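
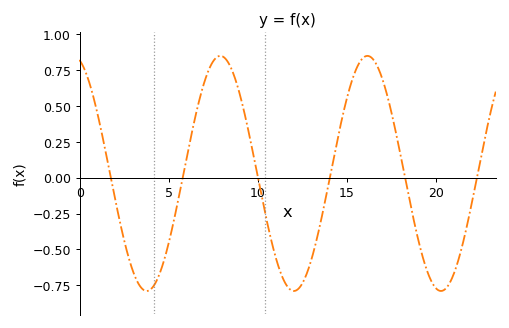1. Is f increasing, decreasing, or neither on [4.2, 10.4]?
neither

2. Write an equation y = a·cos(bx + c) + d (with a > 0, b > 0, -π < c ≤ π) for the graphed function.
y = 0.82cos(0.76x + 0.28) + 0.03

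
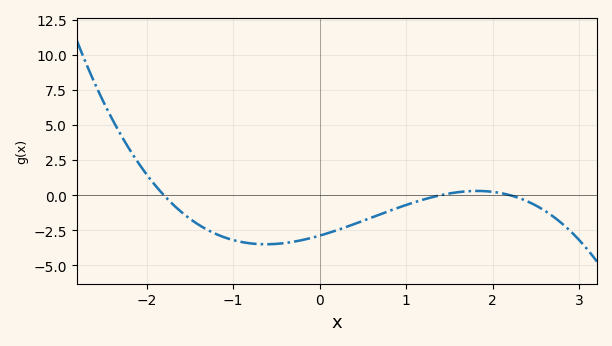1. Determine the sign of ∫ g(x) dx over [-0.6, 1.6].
negative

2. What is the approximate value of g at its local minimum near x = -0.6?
-3.5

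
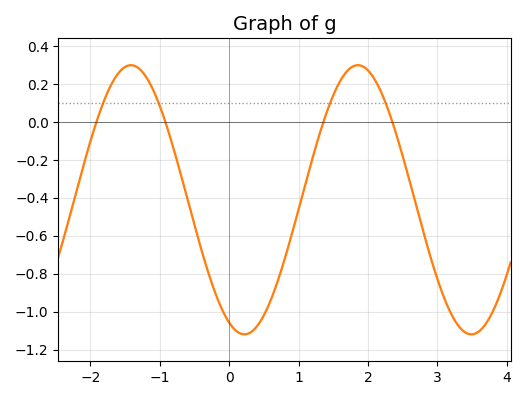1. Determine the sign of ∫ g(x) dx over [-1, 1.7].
negative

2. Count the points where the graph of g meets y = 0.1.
4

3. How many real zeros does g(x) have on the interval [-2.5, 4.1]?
4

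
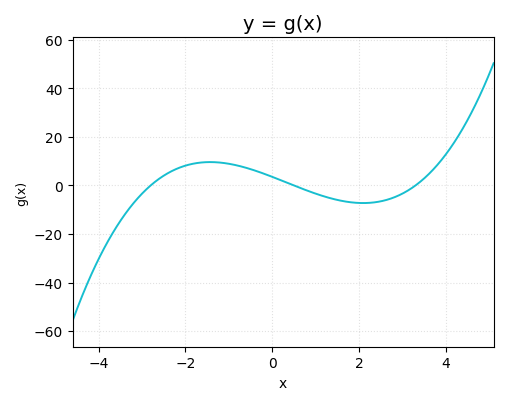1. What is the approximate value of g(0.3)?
1.43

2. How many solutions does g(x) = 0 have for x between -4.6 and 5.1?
3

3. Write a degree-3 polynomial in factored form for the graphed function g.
y = 0.77(x + 2.8)(x - 0.5)(x - 3.3)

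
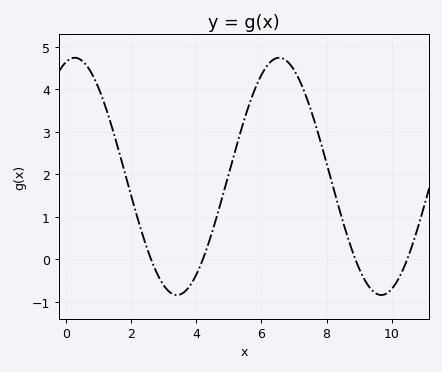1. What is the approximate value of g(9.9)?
-0.8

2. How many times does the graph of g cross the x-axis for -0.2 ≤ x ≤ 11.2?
4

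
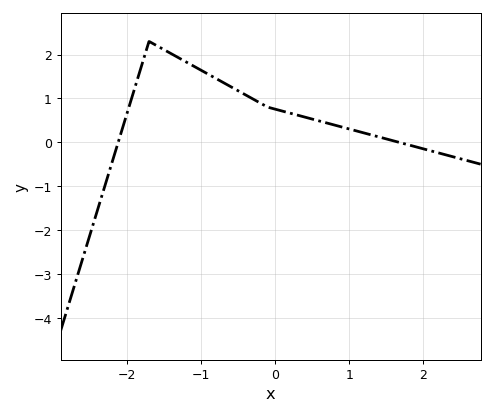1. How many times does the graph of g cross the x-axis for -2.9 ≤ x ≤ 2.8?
2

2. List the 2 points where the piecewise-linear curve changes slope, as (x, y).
(-1.7, 2.3); (-0.1, 0.8)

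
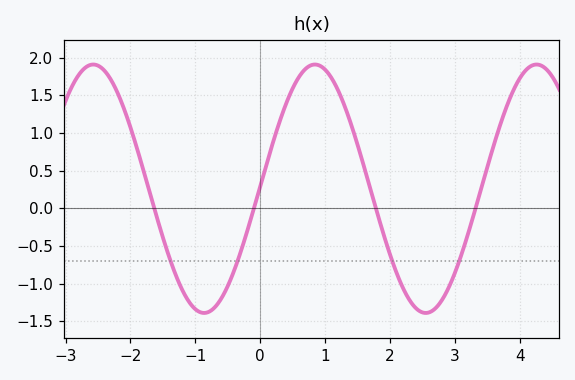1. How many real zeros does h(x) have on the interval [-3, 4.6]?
4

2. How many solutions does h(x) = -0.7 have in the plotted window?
4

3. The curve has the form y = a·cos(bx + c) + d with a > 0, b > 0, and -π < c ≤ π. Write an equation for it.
y = 1.65cos(1.8x - 1.6) + 0.26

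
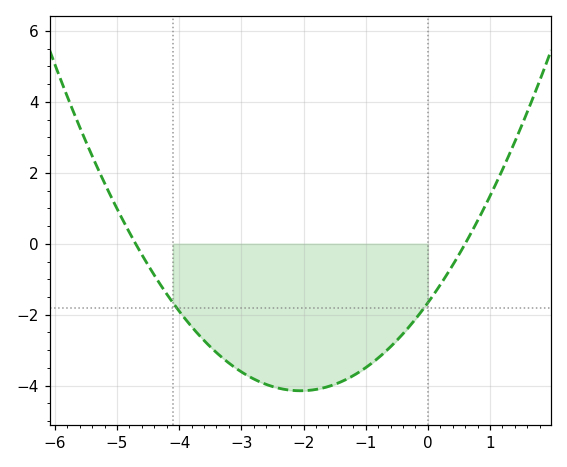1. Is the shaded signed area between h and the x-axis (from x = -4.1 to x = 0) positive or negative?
negative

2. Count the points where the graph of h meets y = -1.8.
2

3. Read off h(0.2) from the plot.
-1.2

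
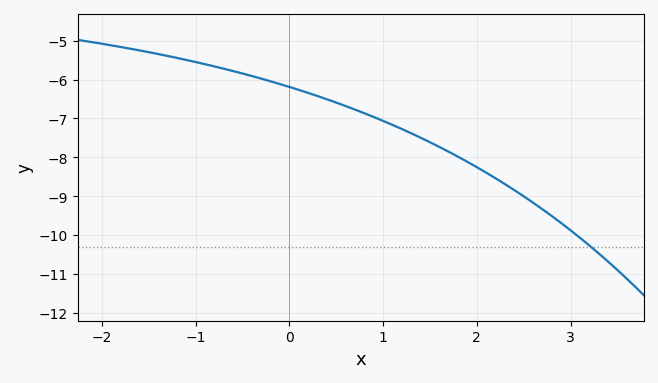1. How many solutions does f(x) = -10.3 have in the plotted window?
1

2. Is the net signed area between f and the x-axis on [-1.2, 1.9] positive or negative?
negative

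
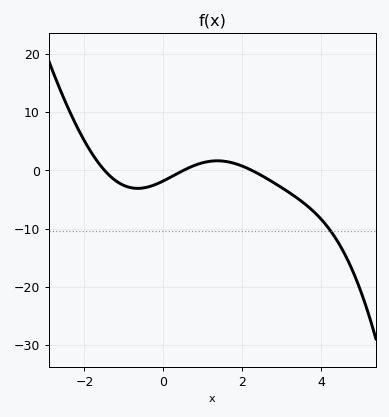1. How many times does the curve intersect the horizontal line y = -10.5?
1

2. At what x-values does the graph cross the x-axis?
-1.4, 0.6, 2.2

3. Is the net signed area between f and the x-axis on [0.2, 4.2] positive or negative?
negative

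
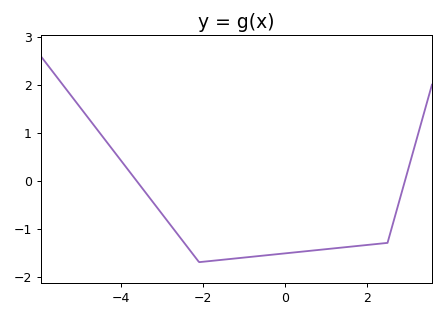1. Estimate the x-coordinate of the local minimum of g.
-2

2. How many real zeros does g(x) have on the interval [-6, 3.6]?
2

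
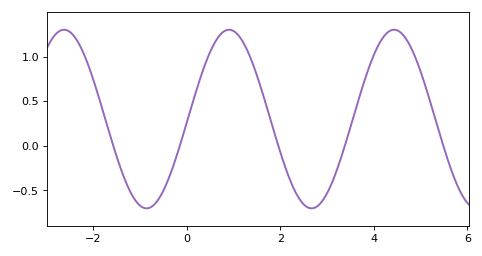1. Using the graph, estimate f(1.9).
0.101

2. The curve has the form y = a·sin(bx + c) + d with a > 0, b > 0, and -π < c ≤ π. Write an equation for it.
y = 1sin(1.78x - 0.04) + 0.3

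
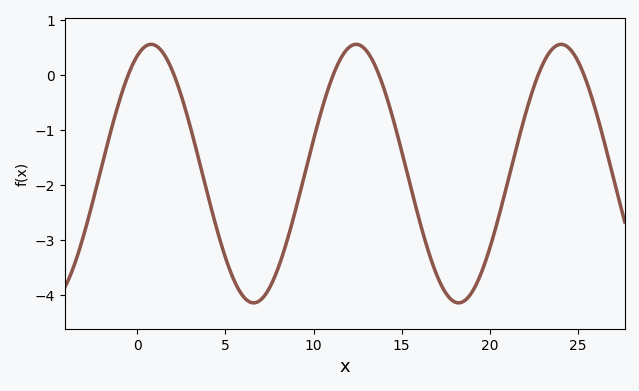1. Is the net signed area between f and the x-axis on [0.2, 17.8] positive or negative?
negative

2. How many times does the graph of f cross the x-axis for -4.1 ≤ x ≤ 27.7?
6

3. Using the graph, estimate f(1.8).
0.2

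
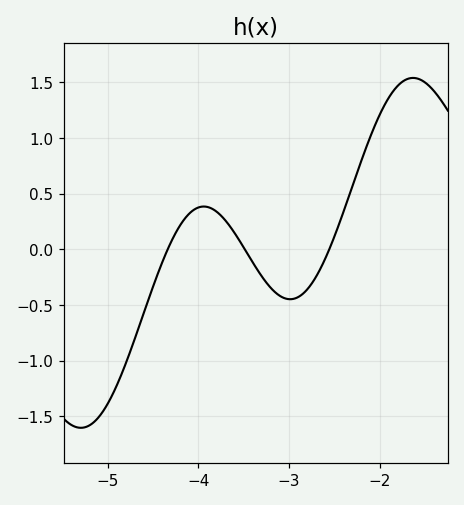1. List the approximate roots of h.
-4.34, -3.49, -2.56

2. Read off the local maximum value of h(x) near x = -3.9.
0.384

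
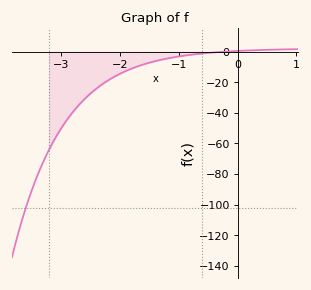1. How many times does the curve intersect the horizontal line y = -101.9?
1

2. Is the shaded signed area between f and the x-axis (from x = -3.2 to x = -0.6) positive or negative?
negative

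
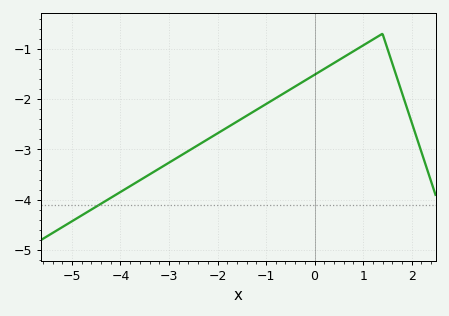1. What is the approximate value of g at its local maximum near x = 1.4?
-0.701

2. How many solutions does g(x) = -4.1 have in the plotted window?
1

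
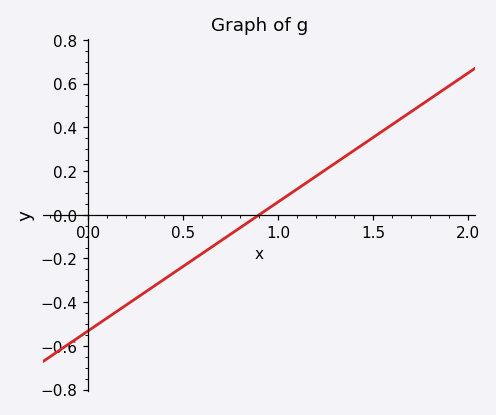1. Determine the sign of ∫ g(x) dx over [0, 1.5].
negative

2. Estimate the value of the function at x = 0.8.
-0.06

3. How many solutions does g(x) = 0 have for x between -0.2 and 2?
1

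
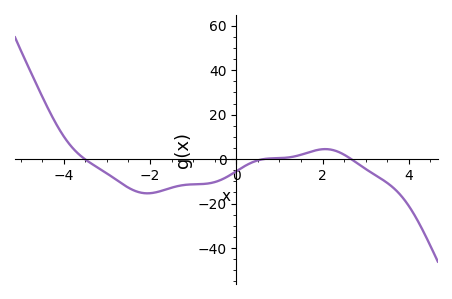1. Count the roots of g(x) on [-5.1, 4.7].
3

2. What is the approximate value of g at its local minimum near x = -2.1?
-16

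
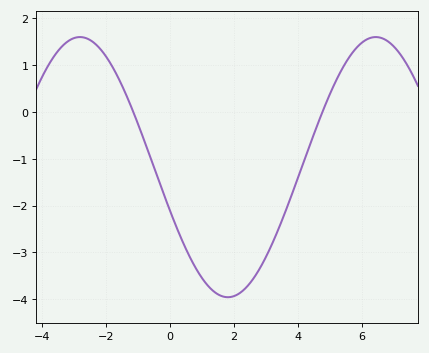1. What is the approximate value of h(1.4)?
-3.9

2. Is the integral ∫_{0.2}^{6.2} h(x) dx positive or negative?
negative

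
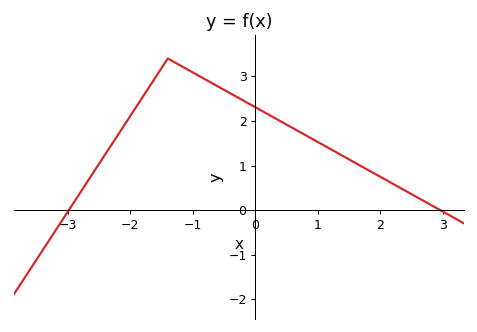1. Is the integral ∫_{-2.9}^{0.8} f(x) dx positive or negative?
positive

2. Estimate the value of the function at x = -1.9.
2.33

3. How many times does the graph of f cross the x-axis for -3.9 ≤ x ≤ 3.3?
2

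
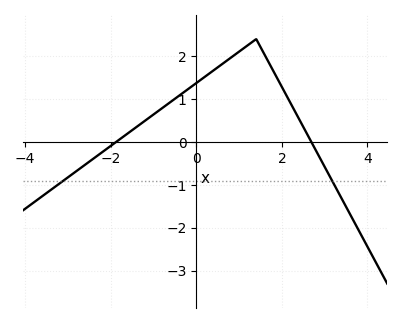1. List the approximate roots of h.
-1.88, 2.69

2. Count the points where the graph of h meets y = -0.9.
2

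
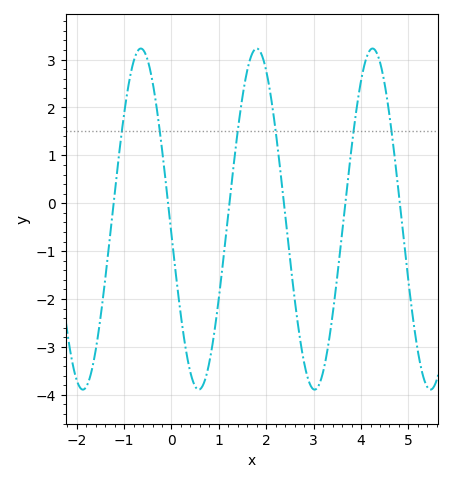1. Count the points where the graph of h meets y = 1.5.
6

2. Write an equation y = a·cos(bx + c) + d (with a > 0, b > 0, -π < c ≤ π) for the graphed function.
y = 3.56cos(2.57x + 1.66) - 0.33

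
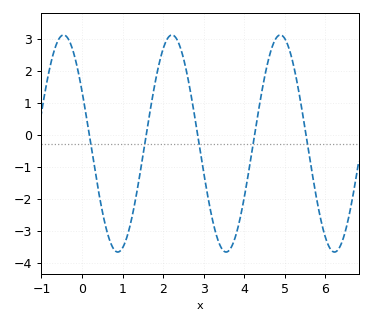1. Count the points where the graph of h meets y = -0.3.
5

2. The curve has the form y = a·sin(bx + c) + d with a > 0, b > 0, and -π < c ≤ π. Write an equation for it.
y = 3.39sin(2.35x + 2.64) - 0.27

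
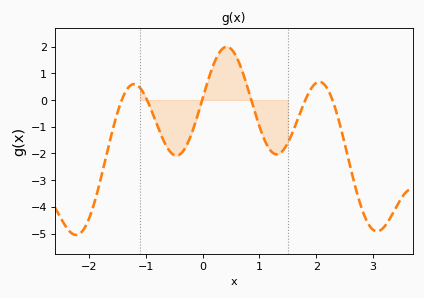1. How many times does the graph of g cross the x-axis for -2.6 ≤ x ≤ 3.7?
6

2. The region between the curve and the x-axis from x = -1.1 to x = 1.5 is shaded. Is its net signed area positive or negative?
negative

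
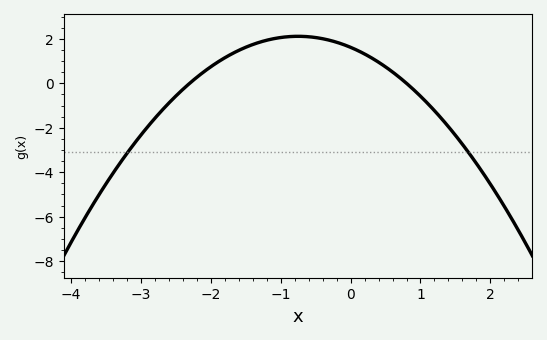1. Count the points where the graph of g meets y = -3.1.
2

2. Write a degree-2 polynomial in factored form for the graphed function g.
y = -0.88(x + 2.3)(x - 0.8)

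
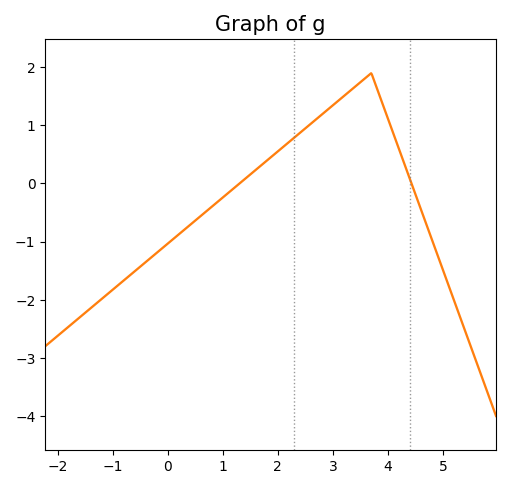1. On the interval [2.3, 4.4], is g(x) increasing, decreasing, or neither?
neither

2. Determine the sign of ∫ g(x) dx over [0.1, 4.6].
positive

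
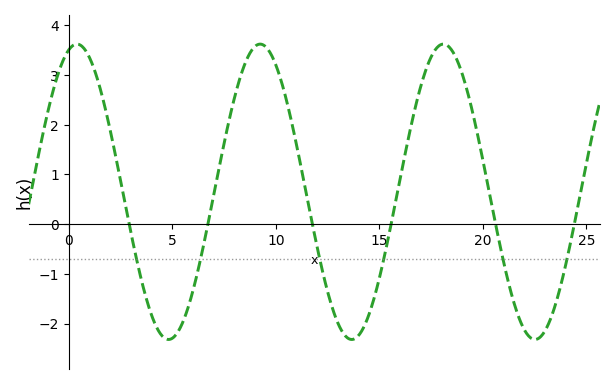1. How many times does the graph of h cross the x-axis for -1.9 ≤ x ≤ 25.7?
6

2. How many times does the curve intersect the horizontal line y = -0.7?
6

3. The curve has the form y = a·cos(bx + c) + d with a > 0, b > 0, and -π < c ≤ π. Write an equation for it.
y = 2.97cos(0.71x - 0.28) + 0.65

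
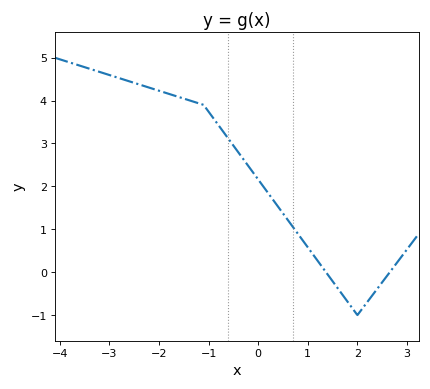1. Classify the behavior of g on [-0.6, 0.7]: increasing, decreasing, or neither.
decreasing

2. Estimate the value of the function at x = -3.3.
4.71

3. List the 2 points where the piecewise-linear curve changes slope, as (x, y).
(-1.1, 3.9); (2, -1)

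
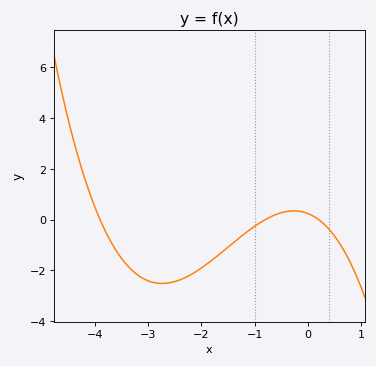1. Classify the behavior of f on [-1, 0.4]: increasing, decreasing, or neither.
neither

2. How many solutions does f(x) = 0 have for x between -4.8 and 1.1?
3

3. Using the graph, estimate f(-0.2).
0.337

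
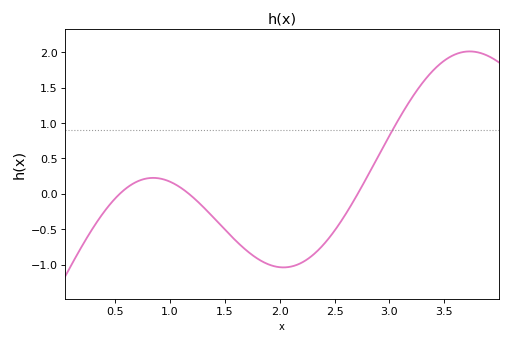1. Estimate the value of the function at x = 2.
-1.05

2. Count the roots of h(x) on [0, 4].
3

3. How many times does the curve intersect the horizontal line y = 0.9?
1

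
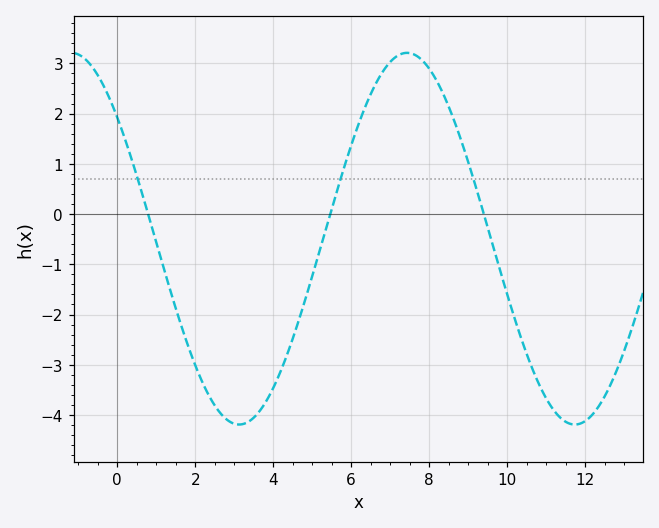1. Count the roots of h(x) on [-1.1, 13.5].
3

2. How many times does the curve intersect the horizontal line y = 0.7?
3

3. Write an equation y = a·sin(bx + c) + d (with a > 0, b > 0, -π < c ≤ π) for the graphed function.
y = 3.7sin(0.73x + 2.4) - 0.49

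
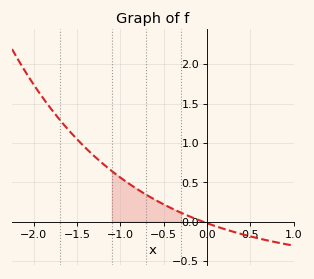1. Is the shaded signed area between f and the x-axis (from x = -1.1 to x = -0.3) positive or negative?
positive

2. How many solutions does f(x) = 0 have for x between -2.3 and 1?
1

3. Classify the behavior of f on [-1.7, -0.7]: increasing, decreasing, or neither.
decreasing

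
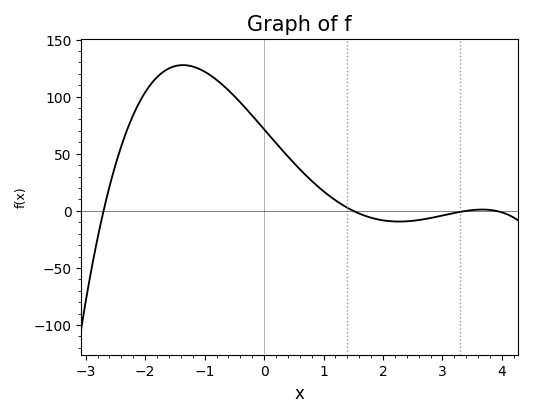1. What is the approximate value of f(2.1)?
-10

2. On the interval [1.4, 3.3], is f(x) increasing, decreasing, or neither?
neither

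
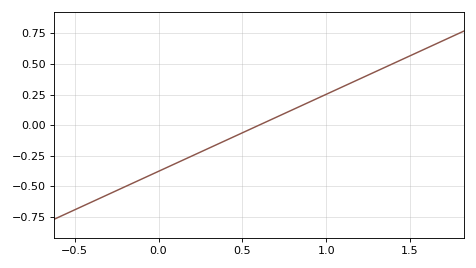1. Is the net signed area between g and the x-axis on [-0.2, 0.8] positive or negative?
negative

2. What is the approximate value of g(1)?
0.252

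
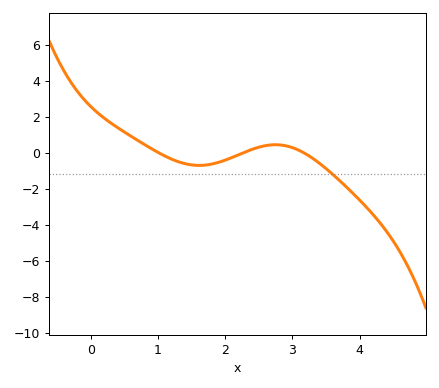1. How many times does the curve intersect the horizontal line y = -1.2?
1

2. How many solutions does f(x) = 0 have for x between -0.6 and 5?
3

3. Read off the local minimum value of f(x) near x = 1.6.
-0.701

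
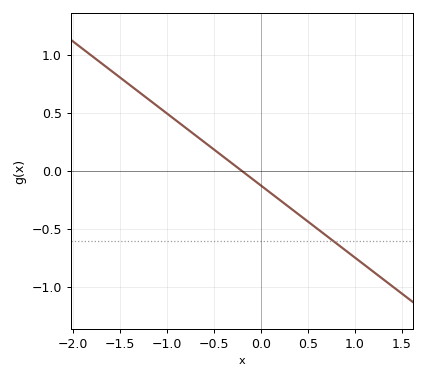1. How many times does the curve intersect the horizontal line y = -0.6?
1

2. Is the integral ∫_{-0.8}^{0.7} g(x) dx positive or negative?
negative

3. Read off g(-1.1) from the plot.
0.55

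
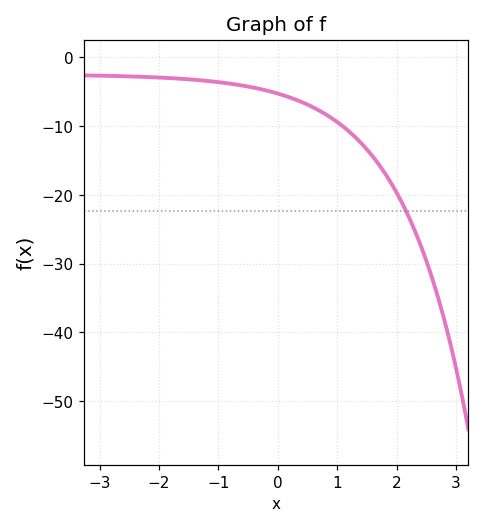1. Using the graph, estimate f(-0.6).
-4.09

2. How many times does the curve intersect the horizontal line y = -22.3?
1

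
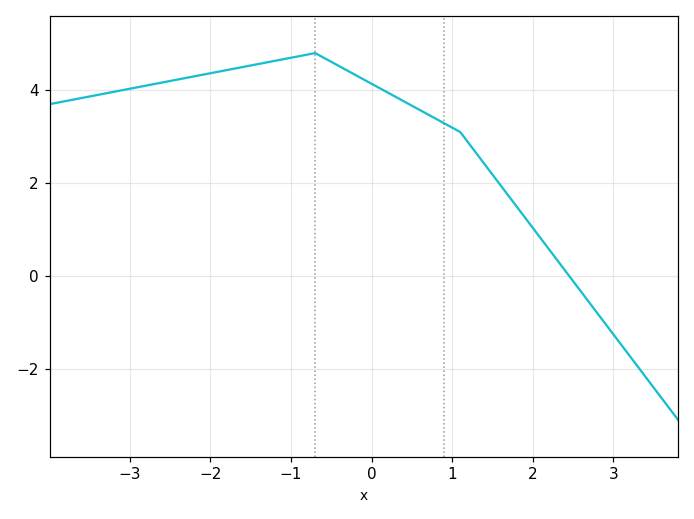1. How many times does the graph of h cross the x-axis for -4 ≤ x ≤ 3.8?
1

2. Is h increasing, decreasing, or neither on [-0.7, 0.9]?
decreasing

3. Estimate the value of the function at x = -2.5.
4.2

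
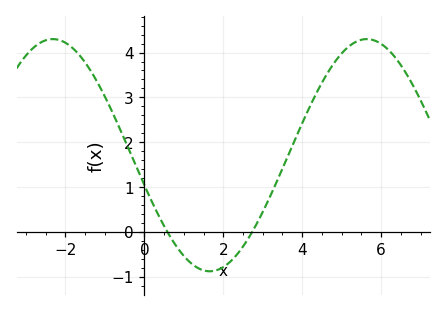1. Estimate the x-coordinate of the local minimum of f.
1.66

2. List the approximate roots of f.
0.583, 2.73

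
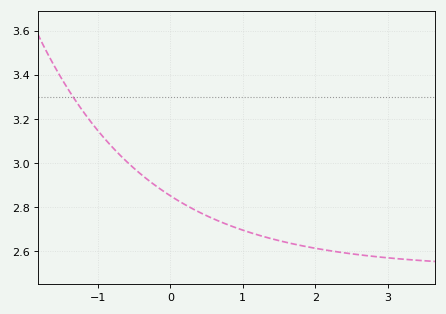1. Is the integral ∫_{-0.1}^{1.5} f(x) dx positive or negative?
positive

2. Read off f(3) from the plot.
2.57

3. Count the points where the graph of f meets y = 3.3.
1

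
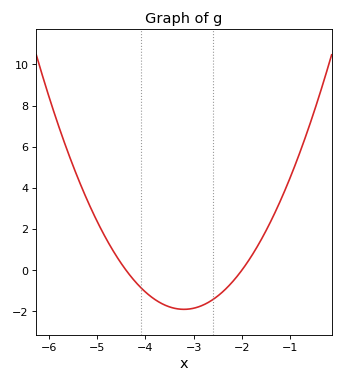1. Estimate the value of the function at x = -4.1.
-0.8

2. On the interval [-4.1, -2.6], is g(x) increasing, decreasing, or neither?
neither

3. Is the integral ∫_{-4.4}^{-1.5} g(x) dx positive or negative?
negative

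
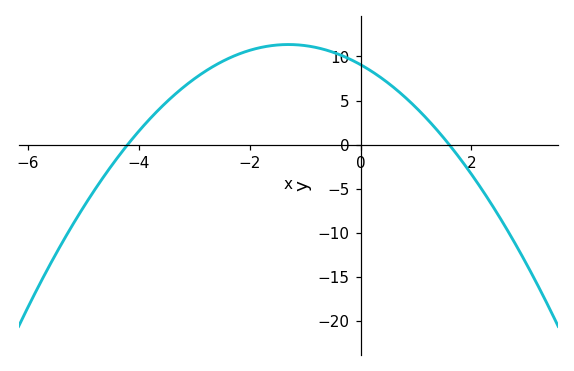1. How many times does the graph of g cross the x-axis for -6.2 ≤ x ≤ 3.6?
2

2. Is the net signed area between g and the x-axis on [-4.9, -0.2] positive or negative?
positive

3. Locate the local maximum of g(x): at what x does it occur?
-1.2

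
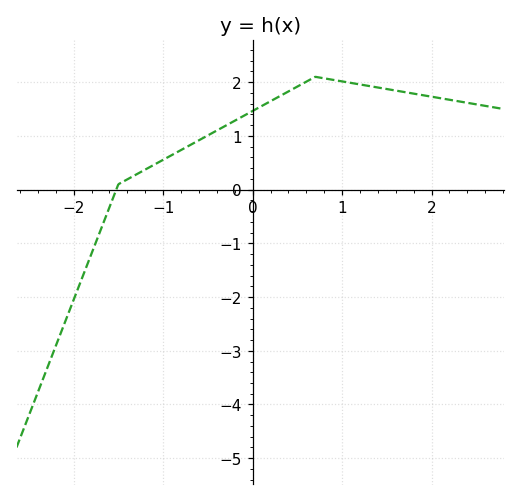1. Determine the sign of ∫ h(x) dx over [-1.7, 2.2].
positive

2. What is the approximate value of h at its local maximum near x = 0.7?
2.1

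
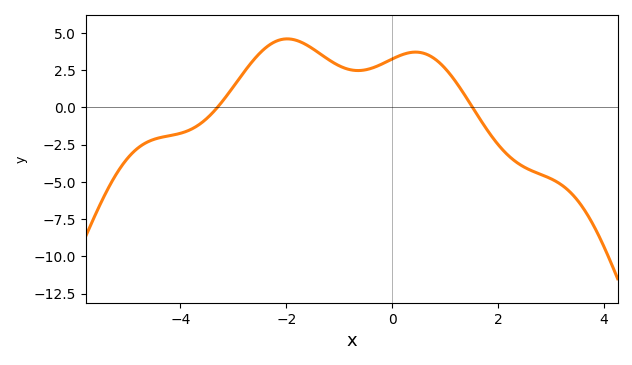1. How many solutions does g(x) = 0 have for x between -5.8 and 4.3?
2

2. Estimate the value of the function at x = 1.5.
0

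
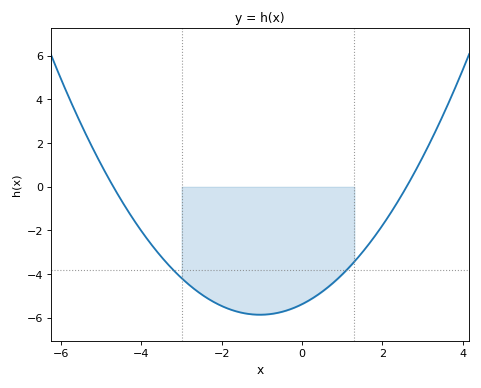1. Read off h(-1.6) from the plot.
-5.73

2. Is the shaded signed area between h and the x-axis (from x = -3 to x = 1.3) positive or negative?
negative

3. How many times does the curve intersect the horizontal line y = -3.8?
2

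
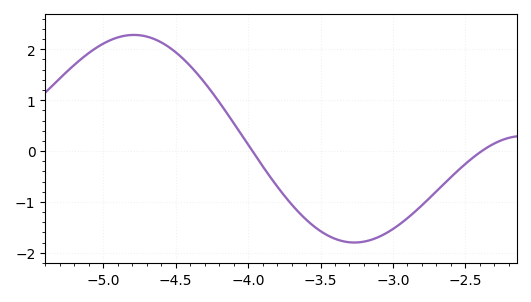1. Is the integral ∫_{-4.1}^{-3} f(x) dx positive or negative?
negative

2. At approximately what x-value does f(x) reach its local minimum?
-3.25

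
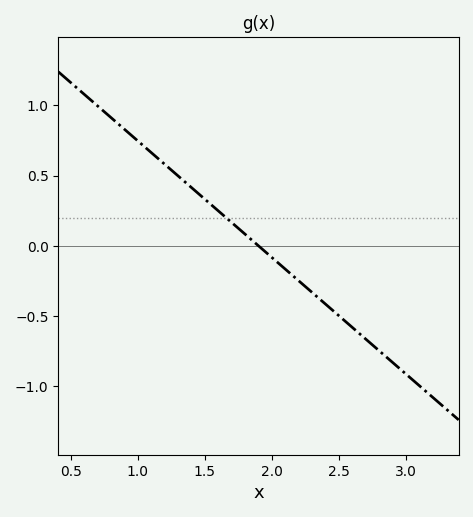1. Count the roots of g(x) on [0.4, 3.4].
1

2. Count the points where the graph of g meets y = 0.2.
1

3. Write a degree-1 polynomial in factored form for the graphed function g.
y = -0.83(x - 1.9)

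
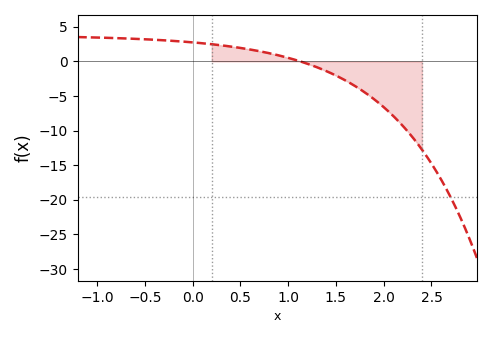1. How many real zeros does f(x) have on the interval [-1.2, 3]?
1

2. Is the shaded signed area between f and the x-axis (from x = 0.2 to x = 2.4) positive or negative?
negative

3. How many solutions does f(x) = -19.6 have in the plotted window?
1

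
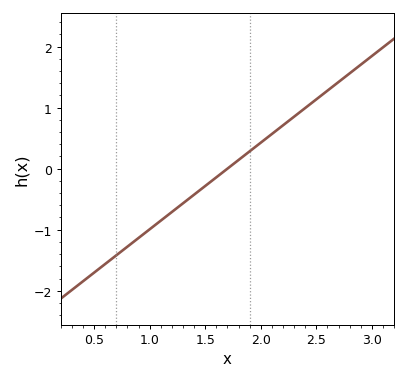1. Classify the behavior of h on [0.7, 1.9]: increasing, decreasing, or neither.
increasing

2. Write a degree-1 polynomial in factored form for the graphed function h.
y = 1.42(x - 1.7)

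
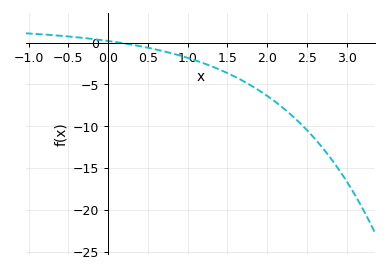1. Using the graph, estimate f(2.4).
-9.49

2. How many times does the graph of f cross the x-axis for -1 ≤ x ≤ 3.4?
1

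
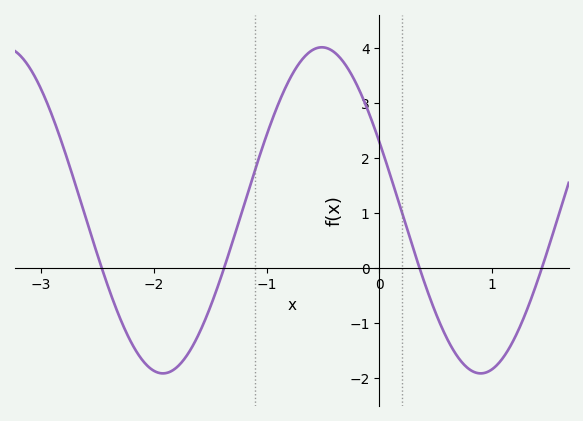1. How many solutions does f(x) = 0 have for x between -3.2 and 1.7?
4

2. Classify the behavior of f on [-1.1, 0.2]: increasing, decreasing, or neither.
neither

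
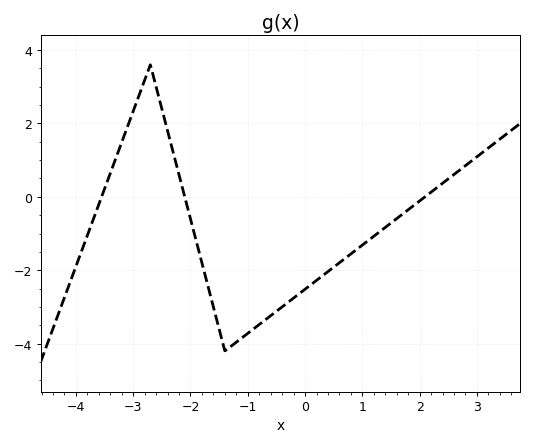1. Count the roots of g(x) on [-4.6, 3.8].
3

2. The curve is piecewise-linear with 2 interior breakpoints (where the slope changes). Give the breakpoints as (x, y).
(-2.7, 3.6); (-1.4, -4.2)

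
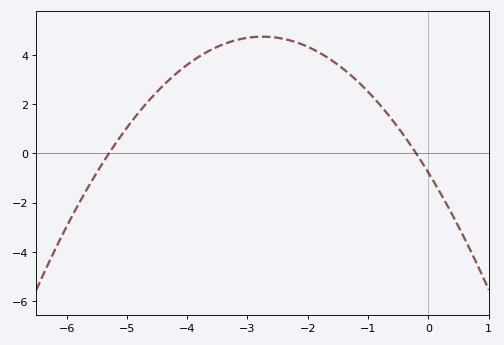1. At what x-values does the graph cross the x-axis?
-5.4, -0.2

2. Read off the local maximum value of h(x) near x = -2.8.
4.8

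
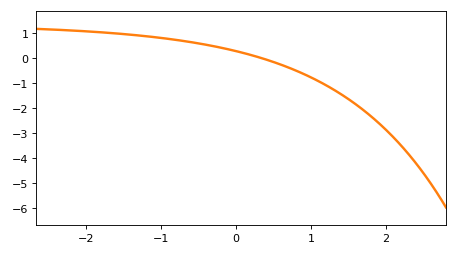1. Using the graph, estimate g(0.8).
-0.521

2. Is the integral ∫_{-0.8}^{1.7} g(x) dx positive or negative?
negative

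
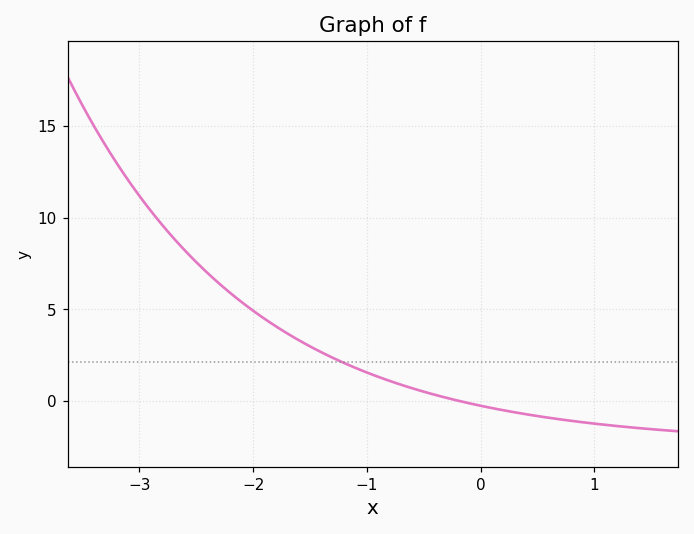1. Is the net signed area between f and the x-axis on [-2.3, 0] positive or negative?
positive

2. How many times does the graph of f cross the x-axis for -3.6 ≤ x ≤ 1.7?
1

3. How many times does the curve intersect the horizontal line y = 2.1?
1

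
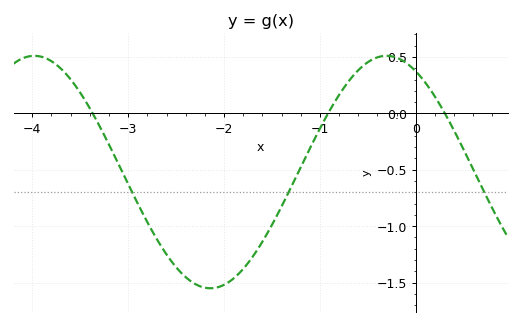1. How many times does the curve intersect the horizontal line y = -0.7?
3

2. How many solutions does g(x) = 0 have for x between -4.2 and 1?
3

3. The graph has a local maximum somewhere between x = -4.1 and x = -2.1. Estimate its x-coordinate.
-4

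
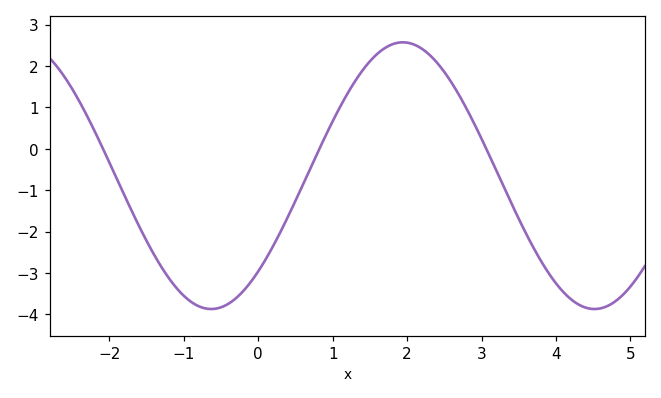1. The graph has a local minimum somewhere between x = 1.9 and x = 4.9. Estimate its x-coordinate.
4.6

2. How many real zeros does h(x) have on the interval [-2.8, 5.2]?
3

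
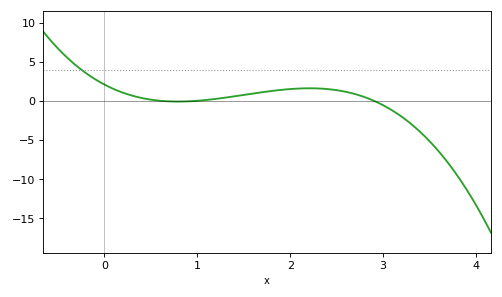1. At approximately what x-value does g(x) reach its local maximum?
2.21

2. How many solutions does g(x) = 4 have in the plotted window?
1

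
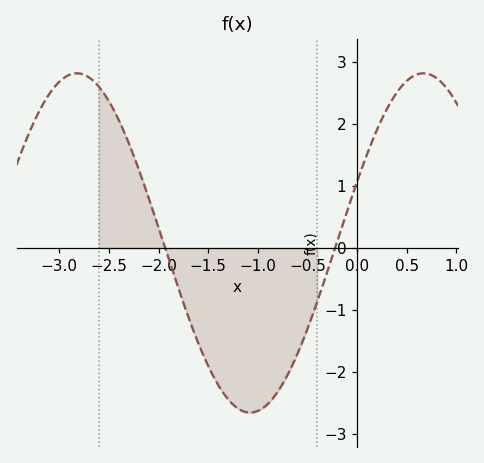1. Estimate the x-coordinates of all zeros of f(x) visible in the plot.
-1.9, -0.2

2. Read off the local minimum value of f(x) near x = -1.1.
-2.7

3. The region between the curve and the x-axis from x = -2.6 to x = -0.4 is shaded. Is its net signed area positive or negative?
negative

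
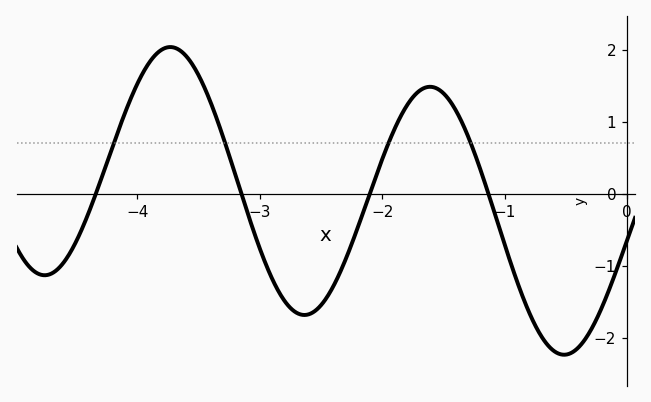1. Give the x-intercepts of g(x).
-4.3, -3.2, -2.1, -1.1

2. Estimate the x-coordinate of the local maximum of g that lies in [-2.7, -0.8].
-1.6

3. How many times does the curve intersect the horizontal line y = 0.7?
4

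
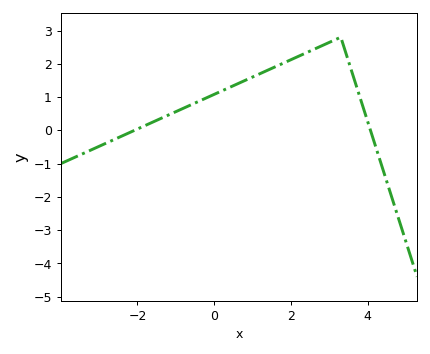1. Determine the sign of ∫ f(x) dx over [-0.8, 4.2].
positive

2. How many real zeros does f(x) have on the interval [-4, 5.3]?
2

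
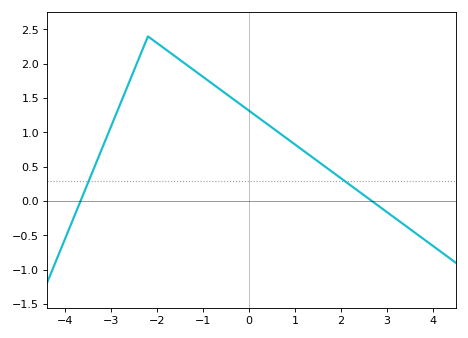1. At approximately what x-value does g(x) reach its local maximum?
-2.2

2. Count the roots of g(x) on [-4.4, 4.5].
2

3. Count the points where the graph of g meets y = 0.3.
2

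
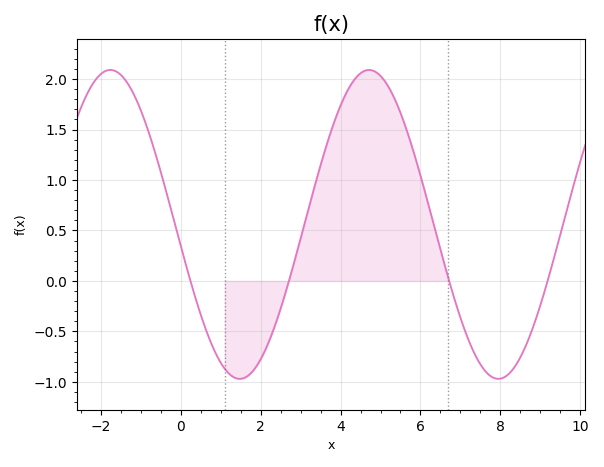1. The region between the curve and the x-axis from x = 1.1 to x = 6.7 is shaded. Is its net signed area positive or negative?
positive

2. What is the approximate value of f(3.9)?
1.65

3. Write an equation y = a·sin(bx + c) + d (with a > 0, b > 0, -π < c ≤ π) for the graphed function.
y = 1.53sin(0.97x - 3) + 0.56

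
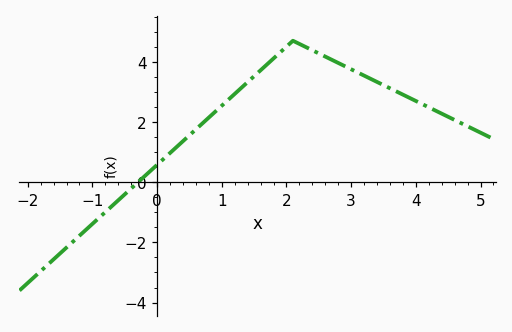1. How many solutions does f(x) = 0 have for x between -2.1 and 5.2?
1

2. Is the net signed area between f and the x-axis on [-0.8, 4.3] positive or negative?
positive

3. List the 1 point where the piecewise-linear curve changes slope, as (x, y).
(2.1, 4.7)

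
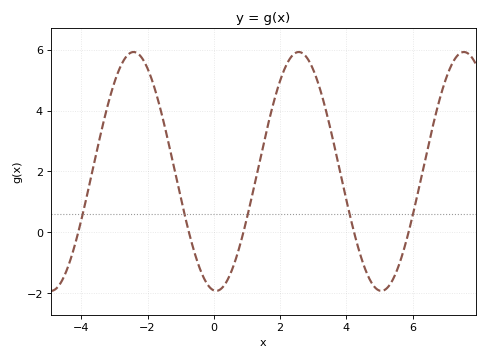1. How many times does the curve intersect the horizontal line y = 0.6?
5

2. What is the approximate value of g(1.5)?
2.89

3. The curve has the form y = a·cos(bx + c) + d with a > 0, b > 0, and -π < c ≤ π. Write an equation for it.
y = 3.93cos(1.26x + 3.05) + 2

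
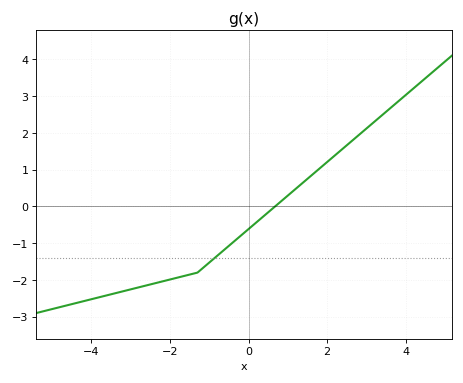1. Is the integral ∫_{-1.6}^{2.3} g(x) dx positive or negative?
negative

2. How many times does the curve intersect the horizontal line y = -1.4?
1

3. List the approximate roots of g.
0.675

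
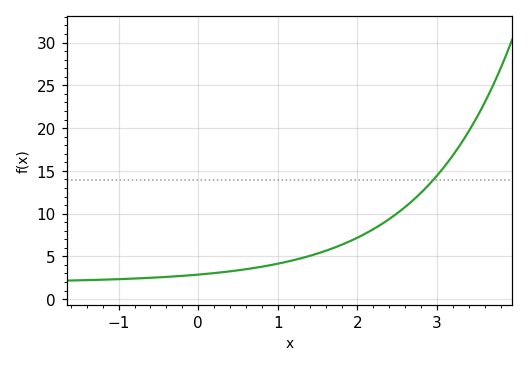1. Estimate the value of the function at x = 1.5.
5.5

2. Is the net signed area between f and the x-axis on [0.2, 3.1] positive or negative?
positive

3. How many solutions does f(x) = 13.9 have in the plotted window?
1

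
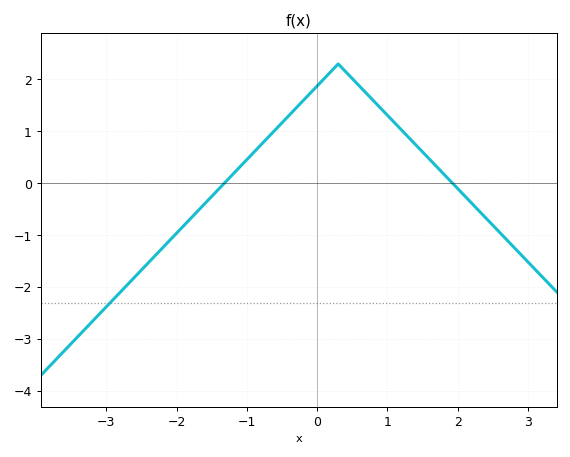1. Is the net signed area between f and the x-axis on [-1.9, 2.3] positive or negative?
positive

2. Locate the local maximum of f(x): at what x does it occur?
0.3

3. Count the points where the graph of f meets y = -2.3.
1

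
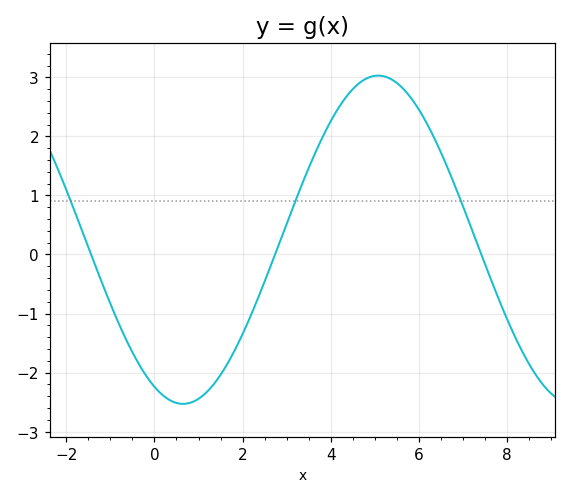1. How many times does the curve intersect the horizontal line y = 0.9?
3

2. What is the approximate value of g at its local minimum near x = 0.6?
-2.5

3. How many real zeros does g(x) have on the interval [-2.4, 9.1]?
3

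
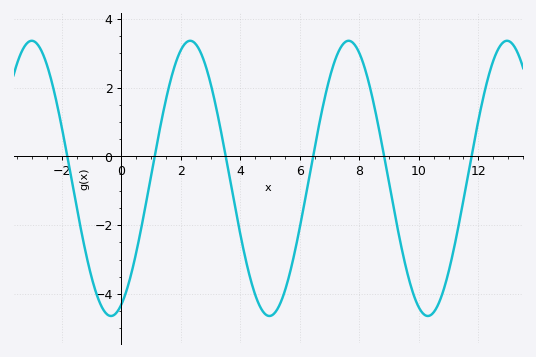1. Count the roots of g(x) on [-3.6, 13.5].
6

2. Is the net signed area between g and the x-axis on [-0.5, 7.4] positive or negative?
negative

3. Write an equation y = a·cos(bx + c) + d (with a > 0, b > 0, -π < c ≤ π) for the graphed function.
y = 4cos(1.2x - 2.7) - 0.64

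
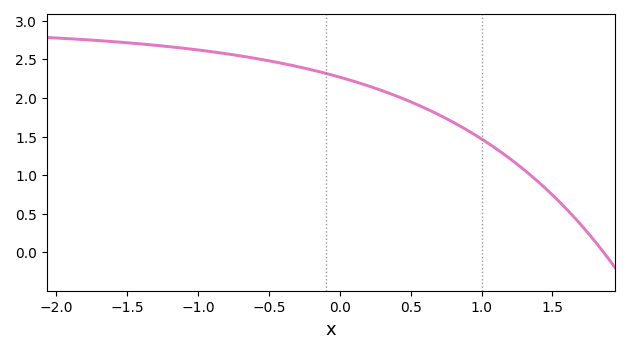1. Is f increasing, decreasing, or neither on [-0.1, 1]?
decreasing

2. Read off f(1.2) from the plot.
1.21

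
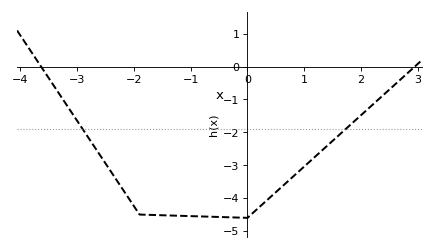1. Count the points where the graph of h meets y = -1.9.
2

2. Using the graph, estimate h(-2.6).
-2.7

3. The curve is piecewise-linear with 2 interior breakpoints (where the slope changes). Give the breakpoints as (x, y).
(-1.9, -4.5); (0, -4.6)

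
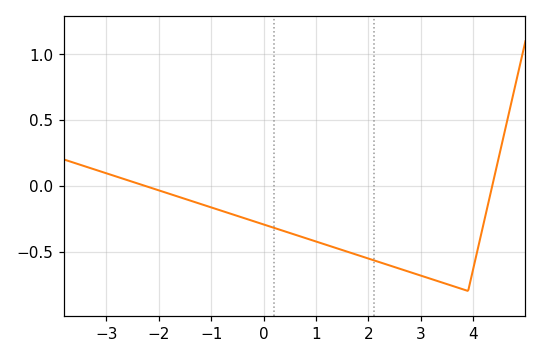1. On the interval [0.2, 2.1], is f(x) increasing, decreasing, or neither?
decreasing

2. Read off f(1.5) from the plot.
-0.5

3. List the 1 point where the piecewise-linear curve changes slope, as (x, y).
(3.9, -0.8)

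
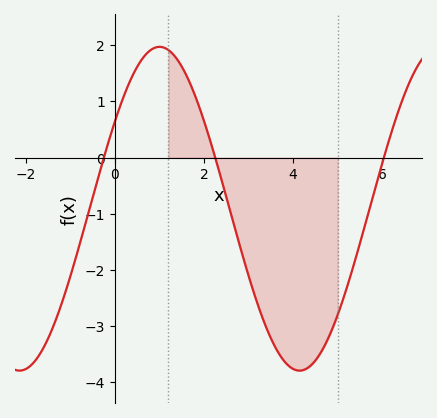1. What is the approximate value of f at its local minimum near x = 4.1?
-3.79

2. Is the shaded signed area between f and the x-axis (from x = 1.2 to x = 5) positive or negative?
negative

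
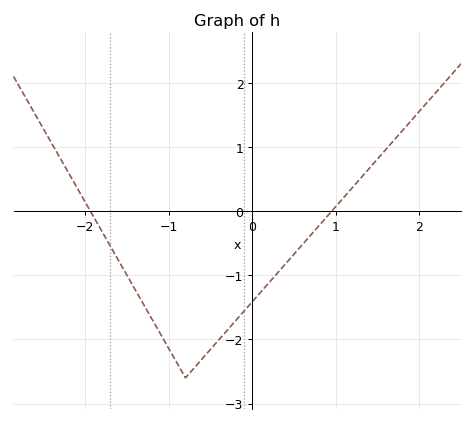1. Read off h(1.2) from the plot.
0.4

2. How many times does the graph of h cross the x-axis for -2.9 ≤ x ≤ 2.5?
2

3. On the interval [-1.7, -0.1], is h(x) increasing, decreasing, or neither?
neither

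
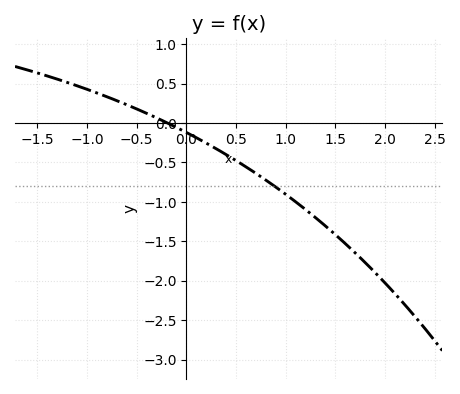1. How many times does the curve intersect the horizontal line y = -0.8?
1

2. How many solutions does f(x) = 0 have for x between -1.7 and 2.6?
1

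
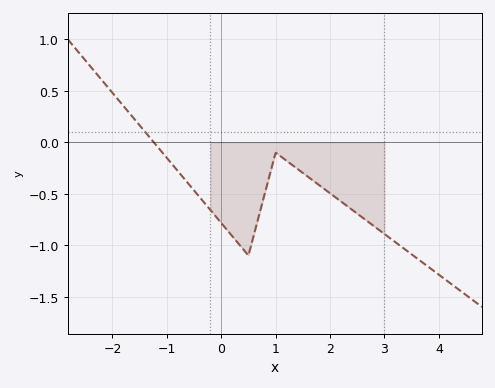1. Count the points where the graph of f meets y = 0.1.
1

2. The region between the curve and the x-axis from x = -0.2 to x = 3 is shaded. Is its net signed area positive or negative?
negative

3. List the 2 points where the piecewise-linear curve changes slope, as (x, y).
(0.5, -1.1); (1, -0.1)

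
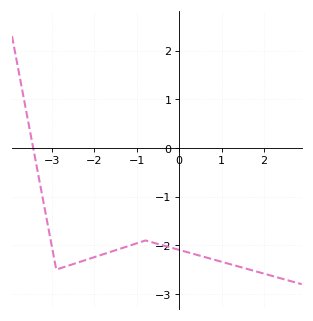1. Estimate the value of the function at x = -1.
-1.96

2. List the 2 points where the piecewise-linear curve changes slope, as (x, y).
(-2.9, -2.5); (-0.8, -1.9)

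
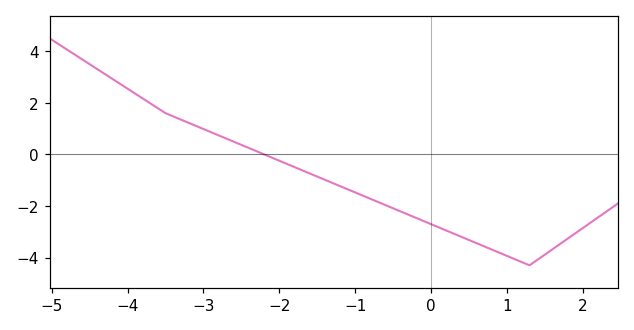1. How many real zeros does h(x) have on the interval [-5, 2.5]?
1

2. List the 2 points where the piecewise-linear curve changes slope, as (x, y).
(-3.5, 1.6); (1.3, -4.3)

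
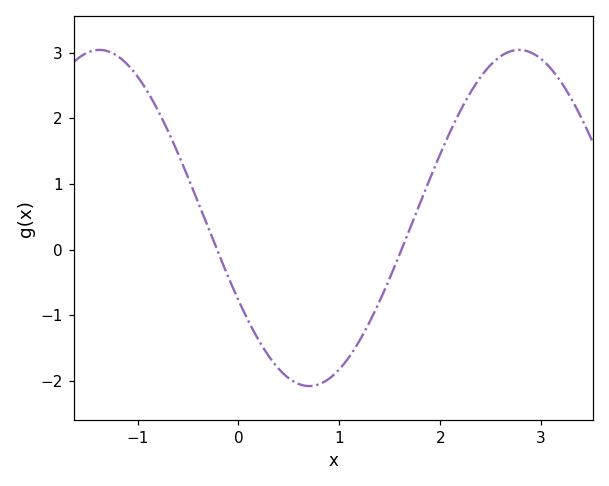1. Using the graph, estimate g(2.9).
3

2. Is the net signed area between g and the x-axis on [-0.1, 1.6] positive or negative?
negative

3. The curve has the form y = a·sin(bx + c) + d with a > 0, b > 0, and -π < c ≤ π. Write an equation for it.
y = 2.56sin(1.5x - 2.6) + 0.48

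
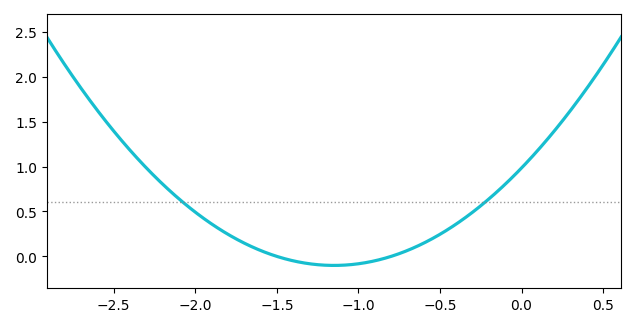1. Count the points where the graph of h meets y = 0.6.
2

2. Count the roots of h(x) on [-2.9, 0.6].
2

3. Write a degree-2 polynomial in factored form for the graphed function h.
y = 0.82(x + 1.5)(x + 0.8)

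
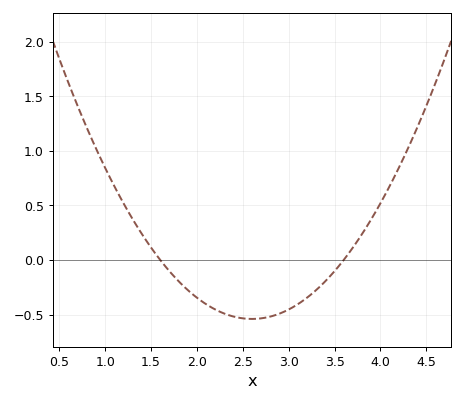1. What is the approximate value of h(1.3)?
0.35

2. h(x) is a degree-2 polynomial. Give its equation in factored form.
y = 0.54(x - 1.6)(x - 3.6)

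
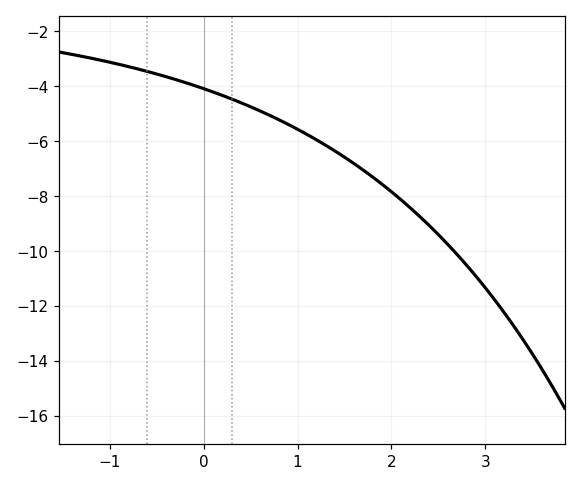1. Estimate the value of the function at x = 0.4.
-4.6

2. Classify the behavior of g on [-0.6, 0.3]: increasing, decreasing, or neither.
decreasing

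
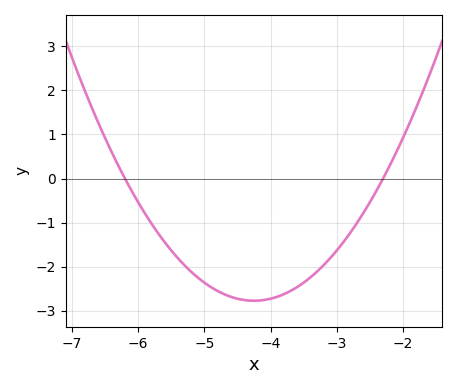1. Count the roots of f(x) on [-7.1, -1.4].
2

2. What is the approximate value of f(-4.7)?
-2.63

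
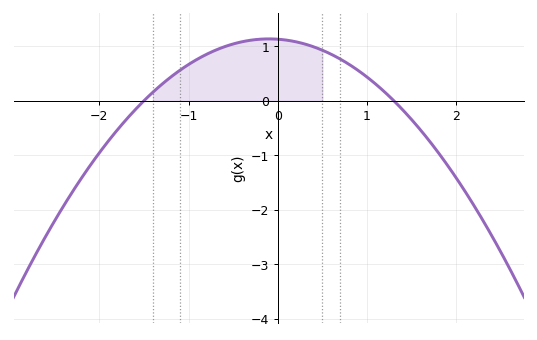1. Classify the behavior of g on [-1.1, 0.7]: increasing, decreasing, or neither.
neither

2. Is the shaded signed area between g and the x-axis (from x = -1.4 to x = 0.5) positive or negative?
positive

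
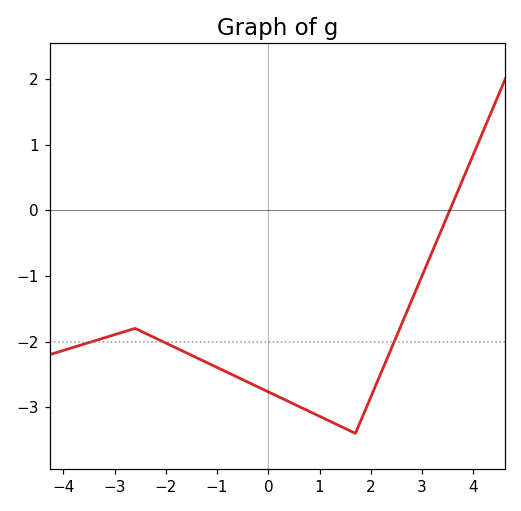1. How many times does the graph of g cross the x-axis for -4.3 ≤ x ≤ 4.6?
1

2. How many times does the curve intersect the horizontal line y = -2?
3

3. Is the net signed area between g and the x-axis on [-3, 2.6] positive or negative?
negative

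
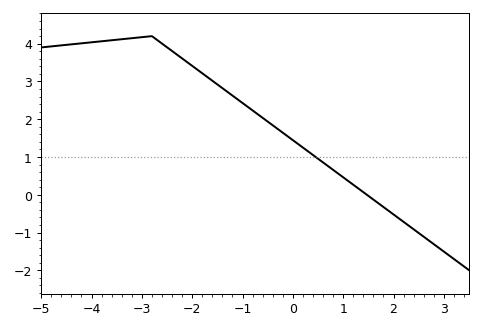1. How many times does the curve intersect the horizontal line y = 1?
1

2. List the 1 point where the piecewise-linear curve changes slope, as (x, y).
(-2.8, 4.2)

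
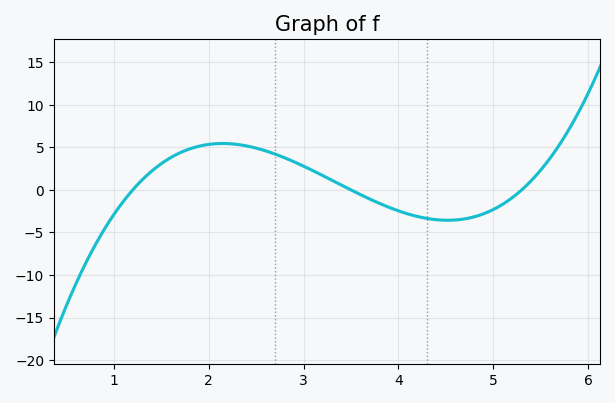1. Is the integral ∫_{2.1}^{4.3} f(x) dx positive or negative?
positive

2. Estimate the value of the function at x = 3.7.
-1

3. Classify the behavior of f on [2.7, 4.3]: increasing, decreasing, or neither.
decreasing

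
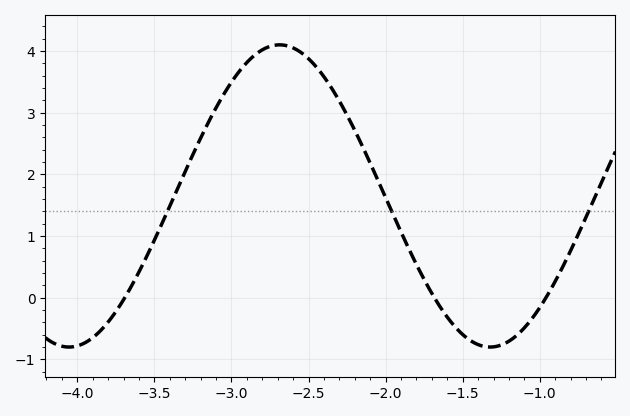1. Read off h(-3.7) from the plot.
0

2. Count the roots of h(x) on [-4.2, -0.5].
3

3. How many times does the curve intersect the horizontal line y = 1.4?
3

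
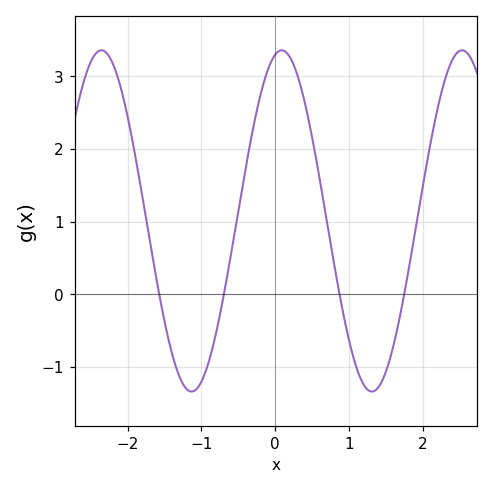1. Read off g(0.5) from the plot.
2.2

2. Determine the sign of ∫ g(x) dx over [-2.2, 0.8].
positive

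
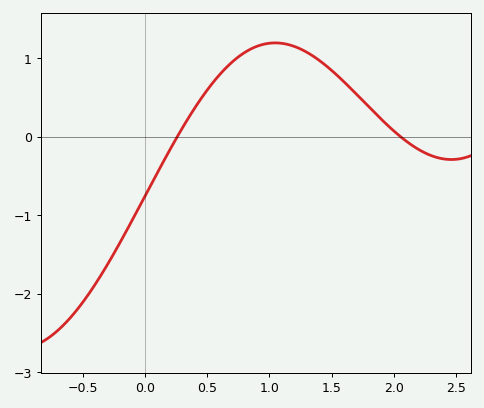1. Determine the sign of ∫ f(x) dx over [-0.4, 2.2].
positive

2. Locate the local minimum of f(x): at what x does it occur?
2.45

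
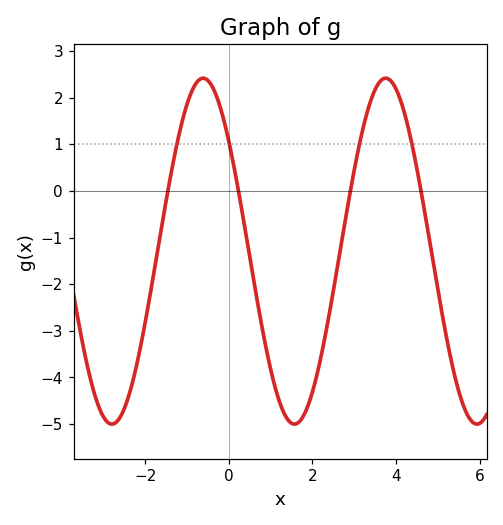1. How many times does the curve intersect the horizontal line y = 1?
4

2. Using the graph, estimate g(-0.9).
2.1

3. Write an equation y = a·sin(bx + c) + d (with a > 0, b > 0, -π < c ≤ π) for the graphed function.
y = 3.71sin(1.4x + 2.5) - 1.29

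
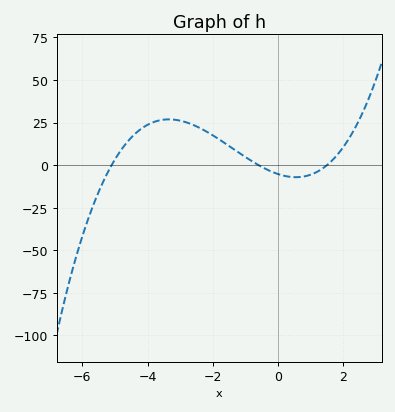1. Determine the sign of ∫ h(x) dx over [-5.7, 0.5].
positive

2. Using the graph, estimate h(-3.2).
26.7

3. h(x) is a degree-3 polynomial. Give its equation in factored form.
y = 1.15(x + 5.1)(x + 0.6)(x - 1.5)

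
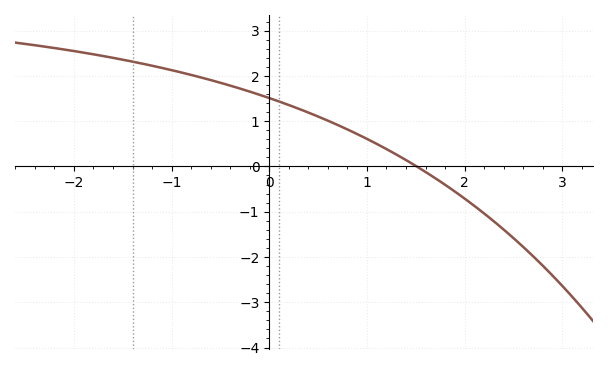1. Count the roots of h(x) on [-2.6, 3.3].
1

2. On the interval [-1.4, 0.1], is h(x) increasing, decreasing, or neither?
decreasing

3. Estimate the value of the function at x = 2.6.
-1.8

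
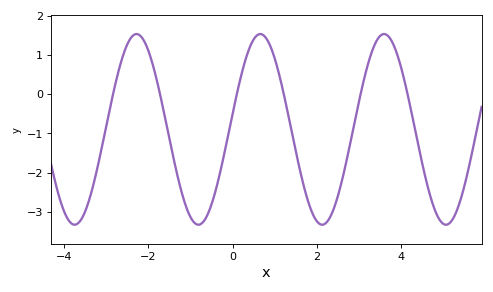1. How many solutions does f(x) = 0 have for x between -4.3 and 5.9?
6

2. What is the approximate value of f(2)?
-3.24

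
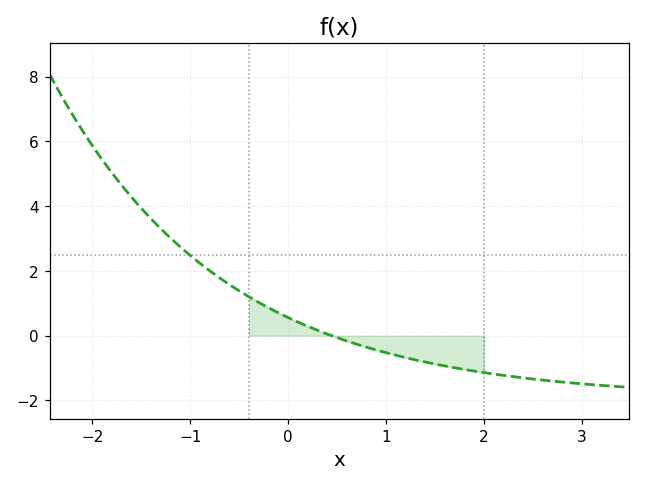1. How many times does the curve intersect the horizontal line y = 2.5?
1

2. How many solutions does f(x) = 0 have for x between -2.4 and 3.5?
1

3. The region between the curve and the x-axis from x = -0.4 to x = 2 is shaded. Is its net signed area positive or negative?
negative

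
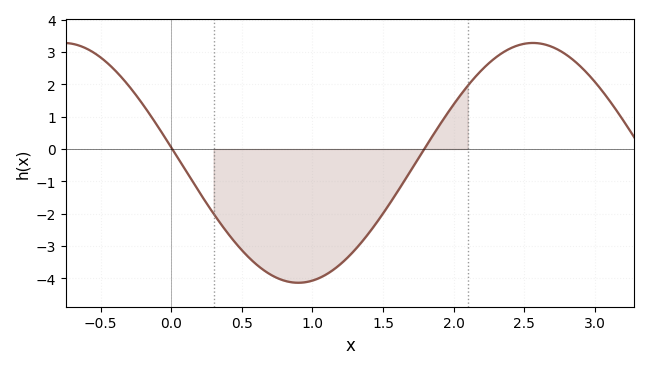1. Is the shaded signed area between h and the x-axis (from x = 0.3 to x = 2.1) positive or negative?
negative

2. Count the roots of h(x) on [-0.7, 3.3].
2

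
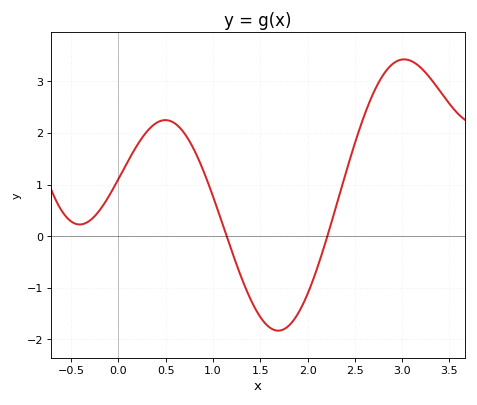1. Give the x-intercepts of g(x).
1.14, 2.21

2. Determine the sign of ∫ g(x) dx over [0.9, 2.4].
negative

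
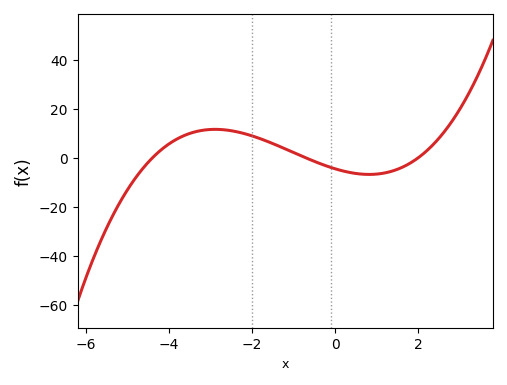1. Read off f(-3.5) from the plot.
9.98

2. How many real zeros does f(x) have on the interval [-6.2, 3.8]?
3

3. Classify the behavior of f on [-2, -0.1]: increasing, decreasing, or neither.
decreasing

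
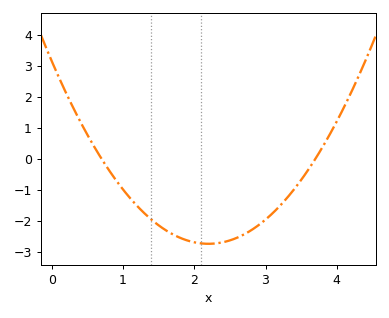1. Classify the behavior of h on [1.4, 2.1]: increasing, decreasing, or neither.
decreasing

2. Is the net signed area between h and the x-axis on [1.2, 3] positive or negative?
negative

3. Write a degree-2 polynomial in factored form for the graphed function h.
y = 1.22(x - 0.7)(x - 3.7)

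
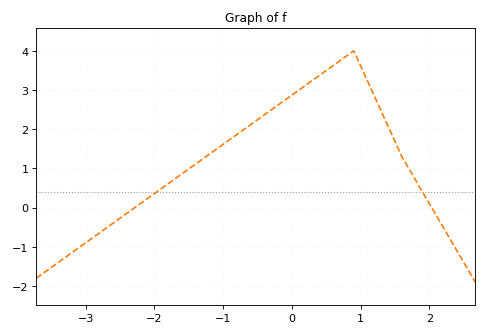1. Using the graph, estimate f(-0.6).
2.1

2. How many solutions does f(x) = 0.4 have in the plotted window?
2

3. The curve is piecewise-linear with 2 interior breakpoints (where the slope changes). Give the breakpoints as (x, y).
(0.9, 4); (1.6, 1.3)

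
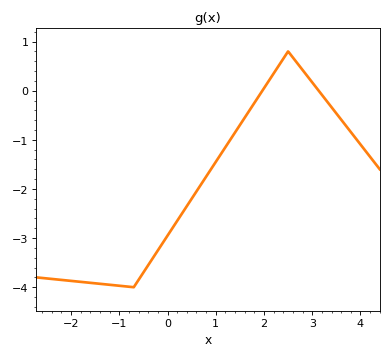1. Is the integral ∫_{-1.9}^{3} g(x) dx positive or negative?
negative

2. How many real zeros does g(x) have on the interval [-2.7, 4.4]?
2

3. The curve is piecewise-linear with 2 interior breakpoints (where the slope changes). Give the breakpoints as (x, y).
(-0.7, -4); (2.5, 0.8)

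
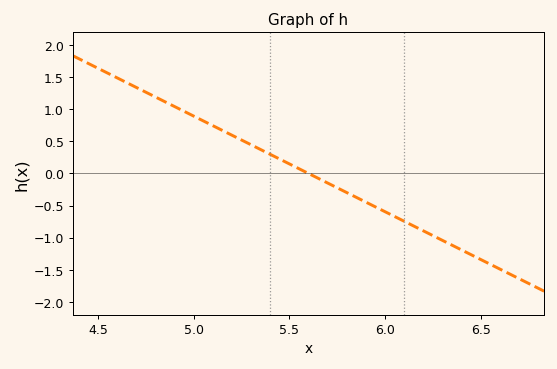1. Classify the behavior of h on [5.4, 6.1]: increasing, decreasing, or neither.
decreasing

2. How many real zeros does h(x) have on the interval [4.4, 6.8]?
1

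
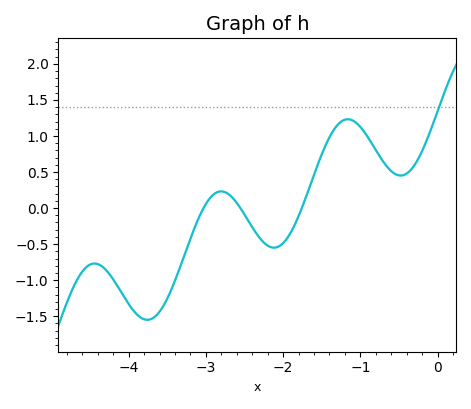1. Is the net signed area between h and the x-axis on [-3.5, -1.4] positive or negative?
negative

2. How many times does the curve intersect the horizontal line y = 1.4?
1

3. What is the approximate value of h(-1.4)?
0.982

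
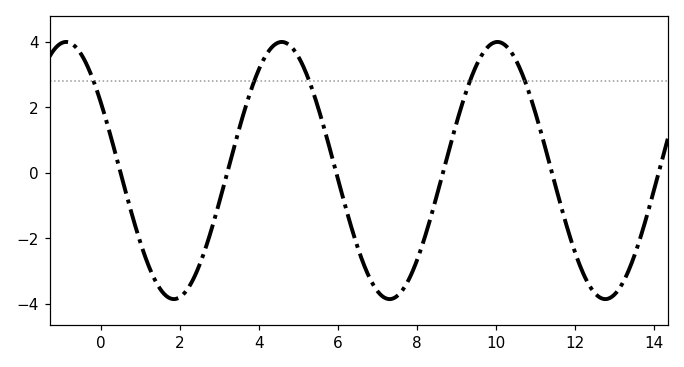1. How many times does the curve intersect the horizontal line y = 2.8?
5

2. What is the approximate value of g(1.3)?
-3.11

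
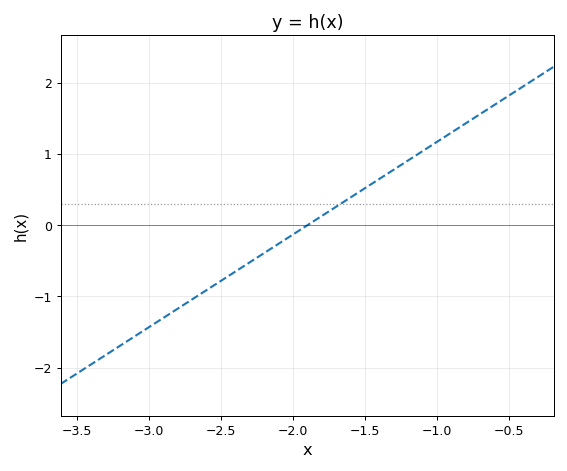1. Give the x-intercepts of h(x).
-1.9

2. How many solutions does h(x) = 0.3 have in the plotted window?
1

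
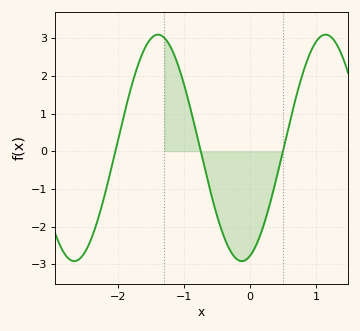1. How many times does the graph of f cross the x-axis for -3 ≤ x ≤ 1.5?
3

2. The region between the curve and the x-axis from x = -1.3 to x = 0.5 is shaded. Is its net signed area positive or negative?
negative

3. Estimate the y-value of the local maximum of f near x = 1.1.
3.1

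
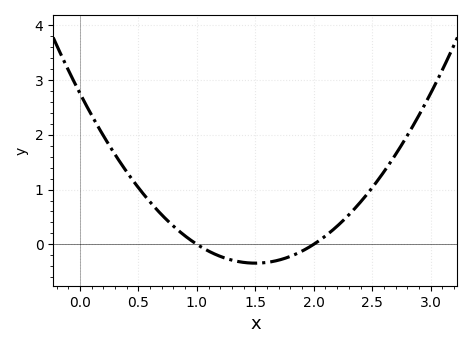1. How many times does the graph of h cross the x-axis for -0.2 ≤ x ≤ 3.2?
2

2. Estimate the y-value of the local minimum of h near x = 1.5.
-0.345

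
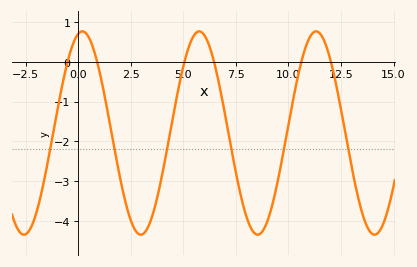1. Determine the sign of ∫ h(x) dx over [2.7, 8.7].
negative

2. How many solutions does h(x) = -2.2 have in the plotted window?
6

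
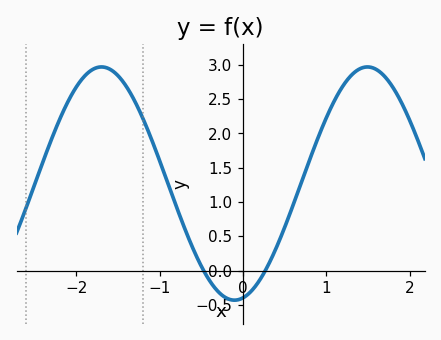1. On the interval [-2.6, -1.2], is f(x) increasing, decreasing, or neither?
neither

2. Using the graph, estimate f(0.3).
0.1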